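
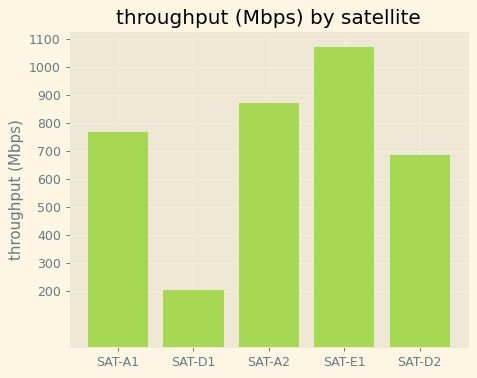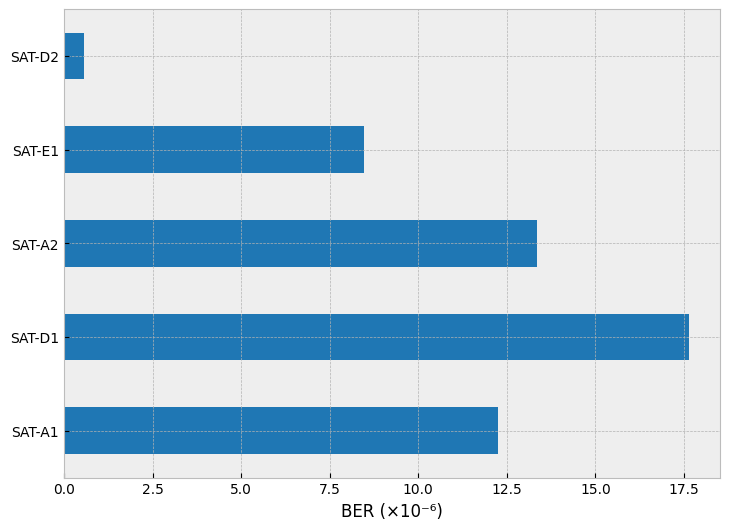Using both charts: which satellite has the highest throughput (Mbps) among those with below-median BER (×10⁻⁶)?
SAT-E1

Chart 2 median BER (×10⁻⁶) ≈ 12; below-median satellites: SAT-E1, SAT-D2. Among those, SAT-E1 has the highest throughput (Mbps) (≈ 1100).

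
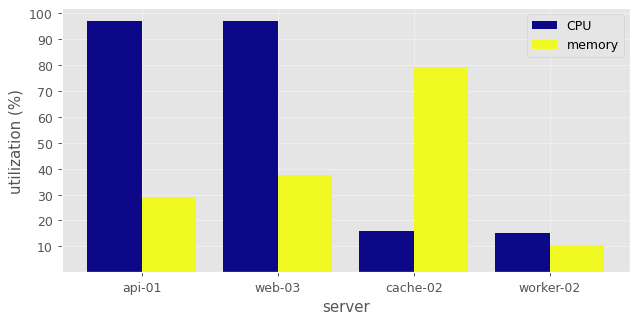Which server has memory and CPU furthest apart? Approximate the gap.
api-01: memory ≈ 30, CPU ≈ 100 → gap ≈ 70. Next-largest (cache-02) is only ≈ 60.

api-01, ≈ 70 %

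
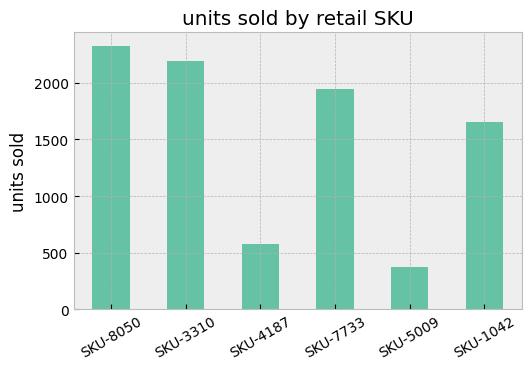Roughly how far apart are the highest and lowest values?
Max SKU-8050 ≈ 2400, min SKU-5009 ≈ 400; range ≈ 2000.

≈ 2000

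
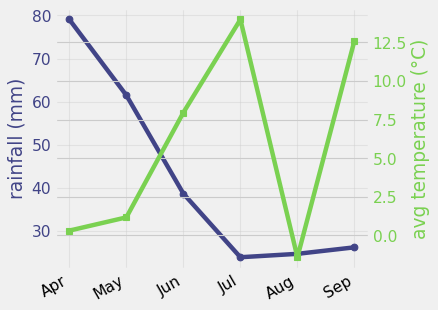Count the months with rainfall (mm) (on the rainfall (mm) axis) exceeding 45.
2

Above 45: Apr, May.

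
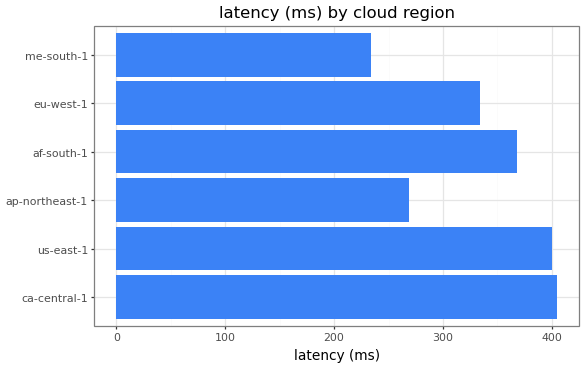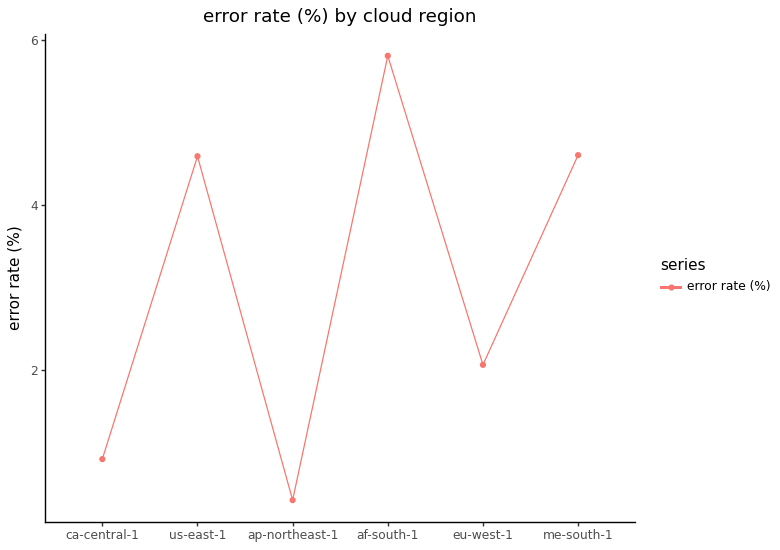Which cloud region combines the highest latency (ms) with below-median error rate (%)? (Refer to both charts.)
ca-central-1

Chart 2 median error rate (%) ≈ 3; below-median cloud regions: ca-central-1, ap-northeast-1, eu-west-1. Among those, ca-central-1 has the highest latency (ms) (≈ 400).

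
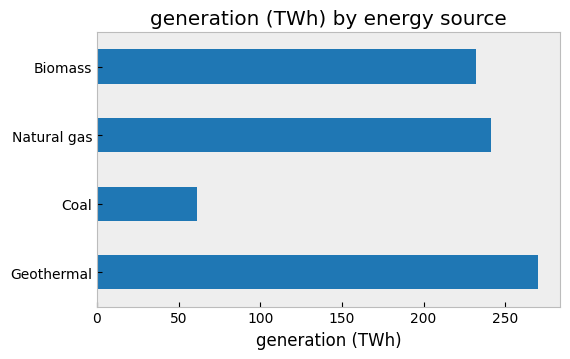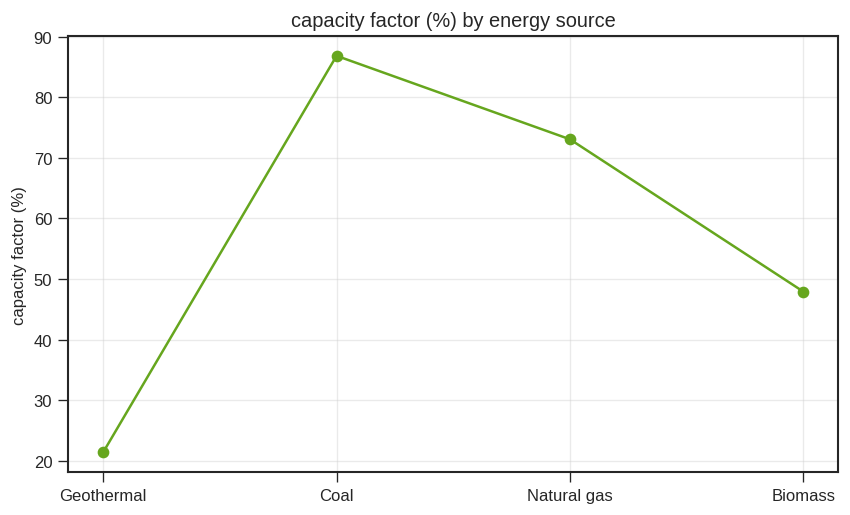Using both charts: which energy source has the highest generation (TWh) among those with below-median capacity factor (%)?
Chart 2 median capacity factor (%) ≈ 60; below-median energy sources: Geothermal, Biomass. Among those, Geothermal has the highest generation (TWh) (≈ 275).

Geothermal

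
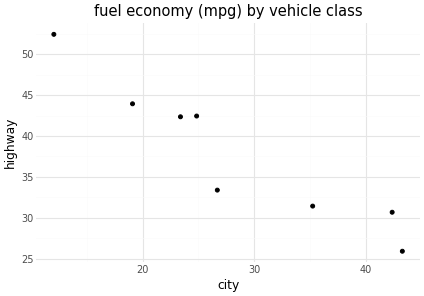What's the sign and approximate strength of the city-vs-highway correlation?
negative, strong

Points are negatively correlated; strong (|r| ≈ 0.9).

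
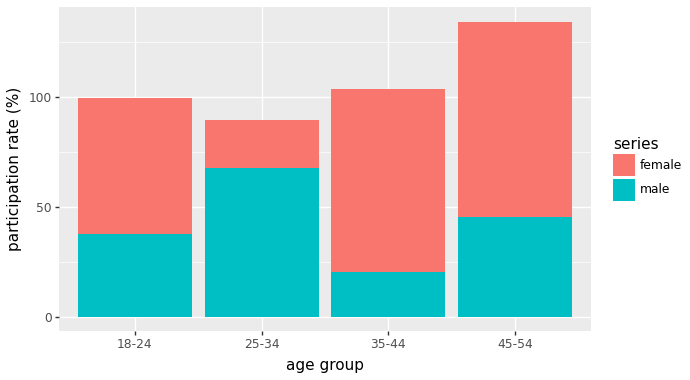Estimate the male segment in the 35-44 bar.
≈ 20

male top ≈ 20, bottom ≈ 0; segment ≈ 20.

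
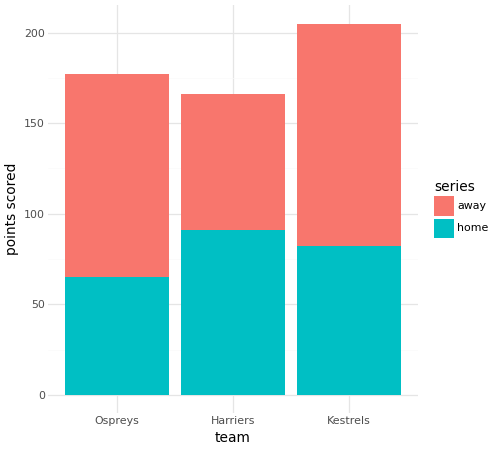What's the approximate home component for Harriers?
≈ 100

home top ≈ 100, bottom ≈ 0; segment ≈ 100.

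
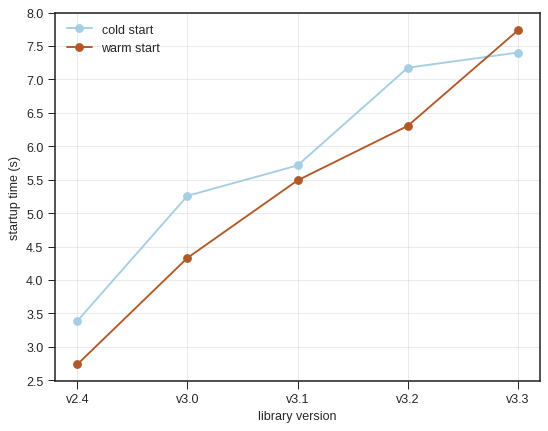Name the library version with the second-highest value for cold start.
Top 3 for cold start: v3.3 ≈ 7.5, v3.2 ≈ 7.0, v3.1 ≈ 5.5.

v3.2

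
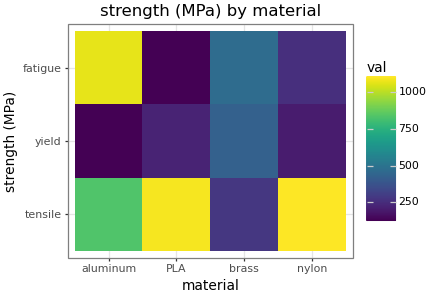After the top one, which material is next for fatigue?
Top 3 for fatigue: aluminum ≈ 1100, brass ≈ 500, nylon ≈ 300.

brass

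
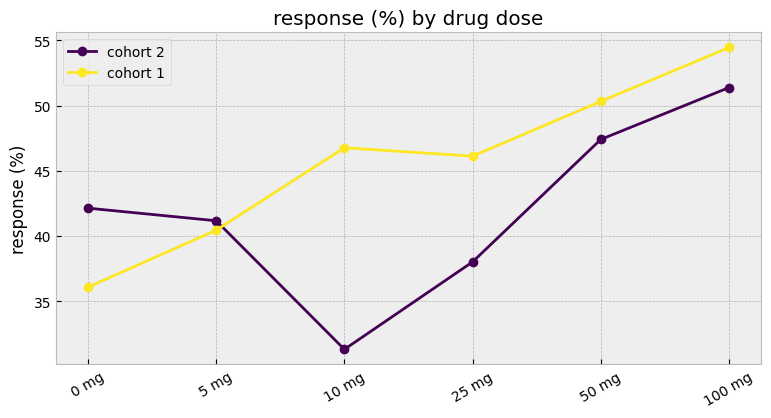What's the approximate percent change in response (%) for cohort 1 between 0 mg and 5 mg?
0 mg ≈ 36, 5 mg ≈ 40; (40 − 36) / 36 ≈ +11.1%.

≈ +11.1%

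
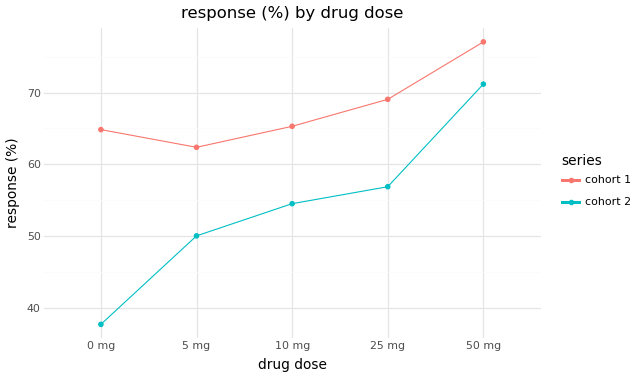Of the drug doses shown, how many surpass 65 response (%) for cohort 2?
Above 65: 50 mg.

1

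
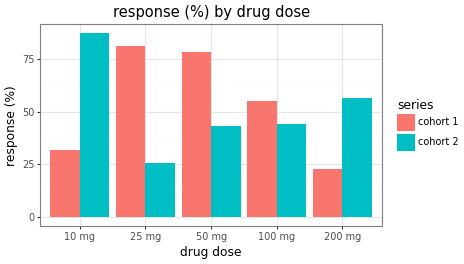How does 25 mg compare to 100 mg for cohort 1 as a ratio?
25 mg ≈ 80, 100 mg ≈ 60; 80/60 ≈ 1.33.

≈ 1.33×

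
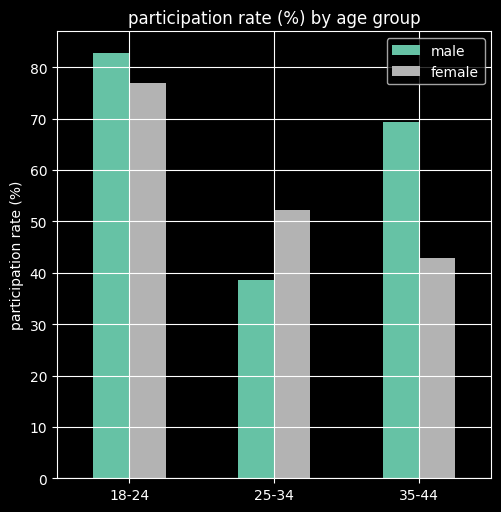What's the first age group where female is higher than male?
18-24: female ≈ 80 vs male ≈ 80 (not yet); 25-34: female ≈ 50 vs male ≈ 40 (first crossover).

25-34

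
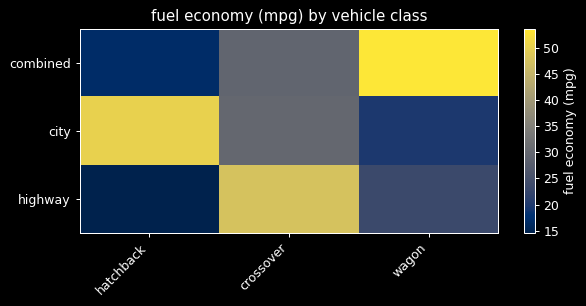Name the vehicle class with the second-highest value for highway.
Top 3 for highway: crossover ≈ 50, wagon ≈ 25, hatchback ≈ 15.

wagon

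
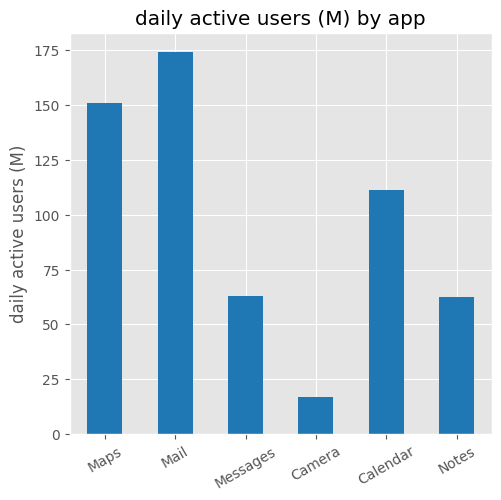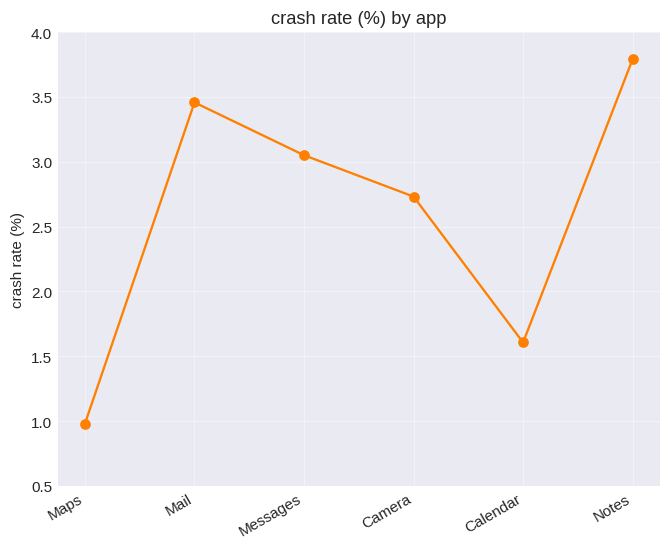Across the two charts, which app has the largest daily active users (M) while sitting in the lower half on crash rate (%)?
Chart 2 median crash rate (%) ≈ 3; below-median apps: Maps, Camera, Calendar. Among those, Maps has the highest daily active users (M) (≈ 160).

Maps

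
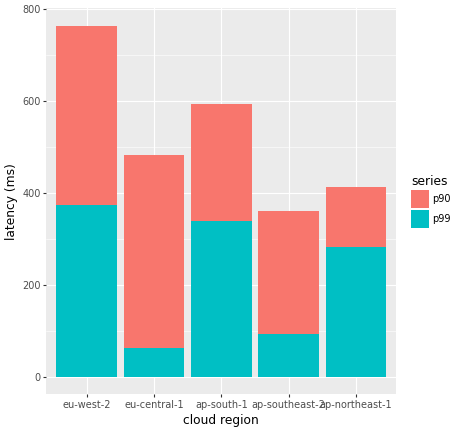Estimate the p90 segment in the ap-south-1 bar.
≈ 300

p90 top ≈ 600, bottom ≈ 300; segment ≈ 300.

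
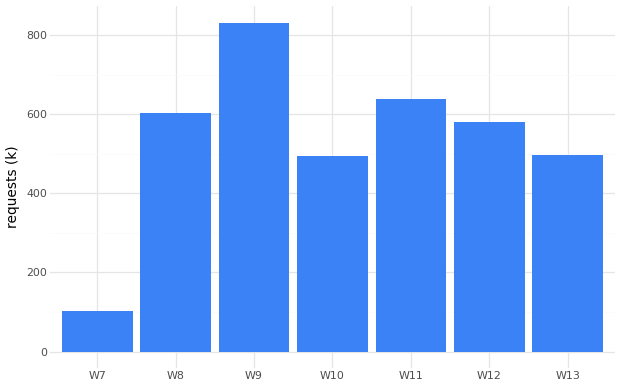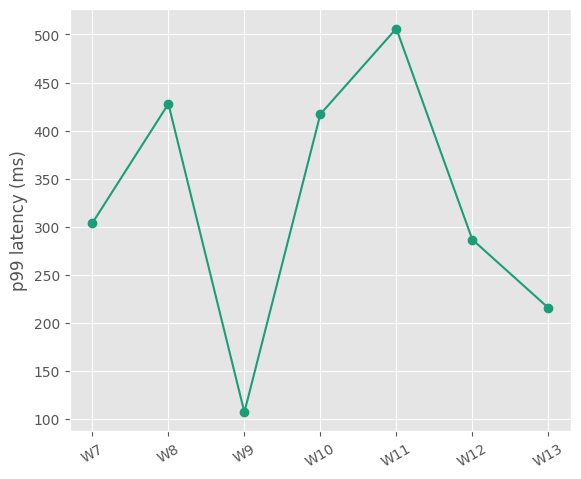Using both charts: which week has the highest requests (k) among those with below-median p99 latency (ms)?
Chart 2 median p99 latency (ms) ≈ 300; below-median weeks: W9, W12, W13. Among those, W9 has the highest requests (k) (≈ 800).

W9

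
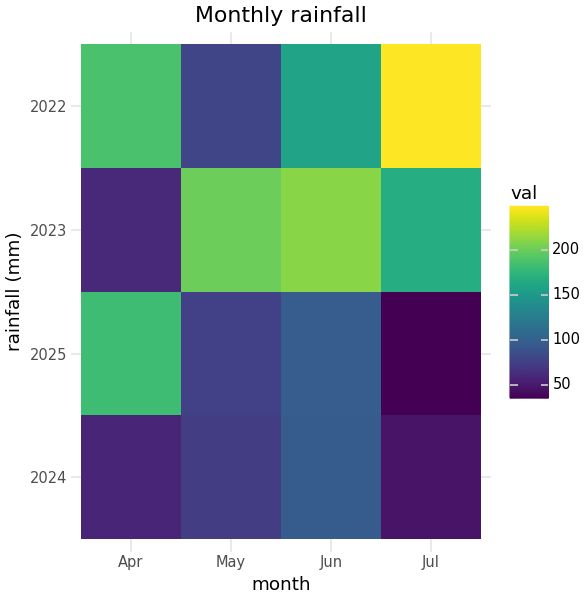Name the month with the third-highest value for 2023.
Jul

Top 4 for 2023: Jun ≈ 220, May ≈ 200, Jul ≈ 160, Apr ≈ 60.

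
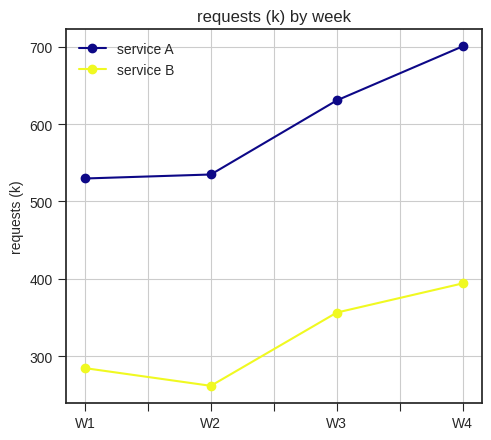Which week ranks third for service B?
Top 4 for service B: W4 ≈ 400, W3 ≈ 350, W1 ≈ 300, W2 ≈ 250.

W1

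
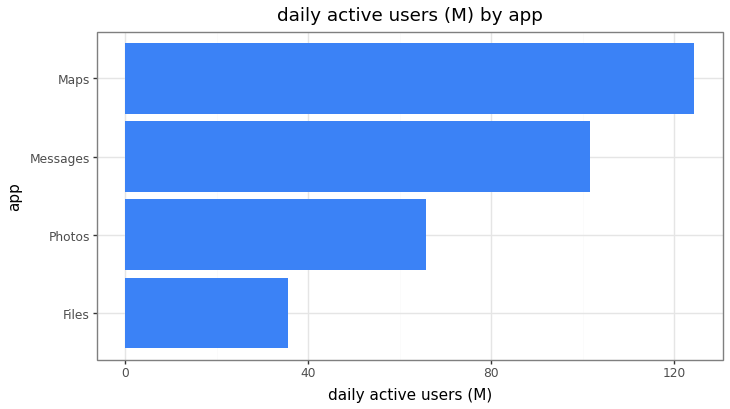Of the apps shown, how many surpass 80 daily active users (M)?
2

Above 80: Messages, Maps.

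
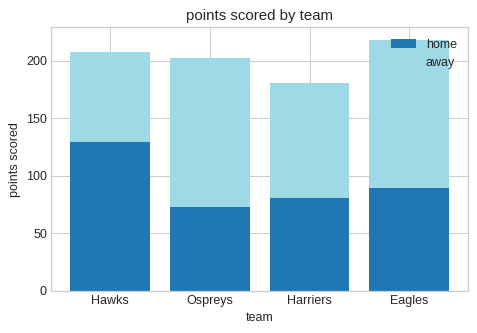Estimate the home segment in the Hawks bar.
≈ 120

home top ≈ 120, bottom ≈ 0; segment ≈ 120.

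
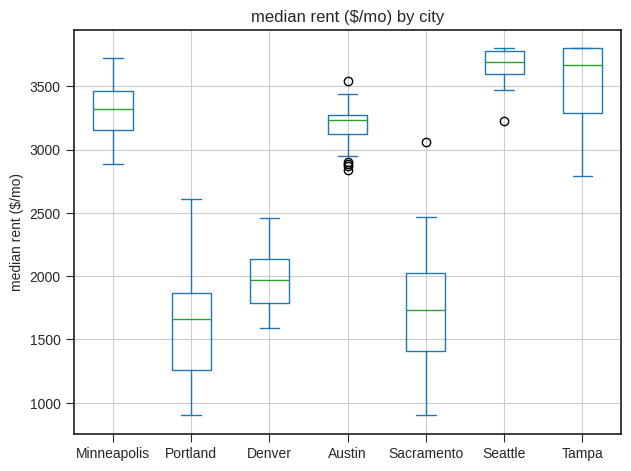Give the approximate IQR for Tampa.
≈ 600

Q3 ≈ 3800, Q1 ≈ 3200; IQR ≈ 600.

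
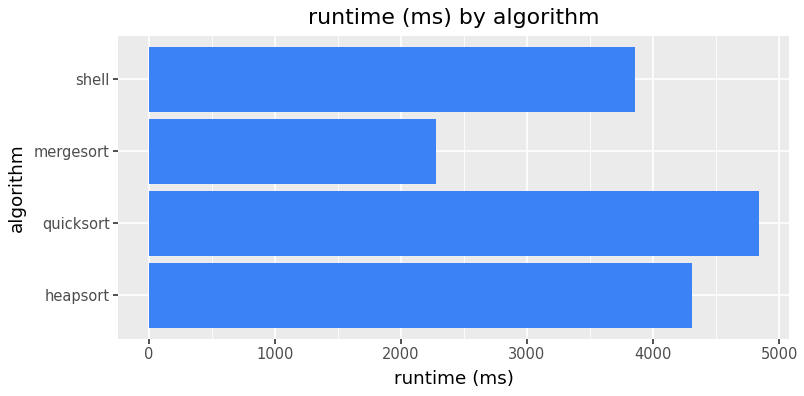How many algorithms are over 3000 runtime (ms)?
Above 3000: heapsort, quicksort, shell.

3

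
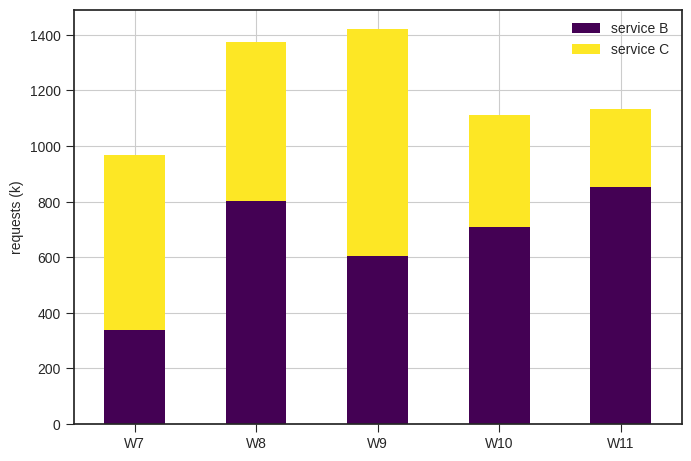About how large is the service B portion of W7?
≈ 400

service B top ≈ 400, bottom ≈ 0; segment ≈ 400.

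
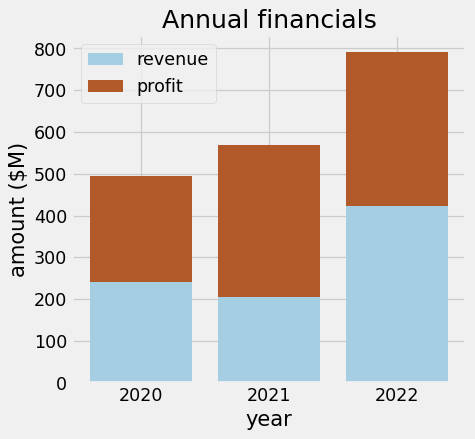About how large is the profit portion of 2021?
≈ 400

profit top ≈ 600, bottom ≈ 200; segment ≈ 400.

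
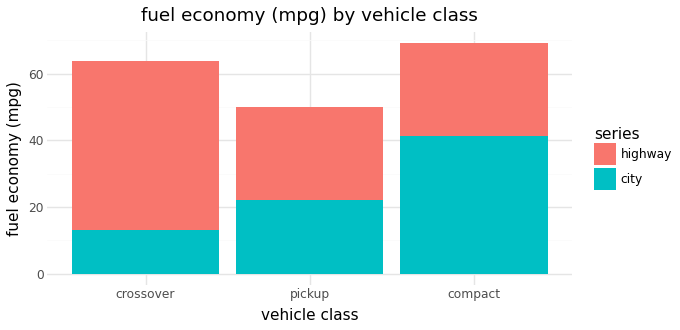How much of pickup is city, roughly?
city top ≈ 20, bottom ≈ 0; segment ≈ 20.

≈ 20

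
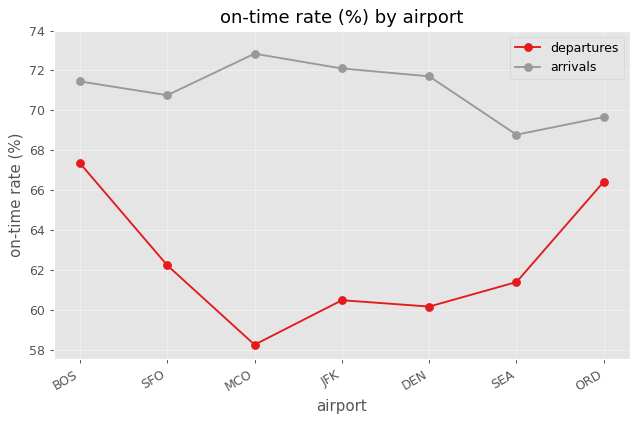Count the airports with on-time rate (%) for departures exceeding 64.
2

Above 64: BOS, ORD.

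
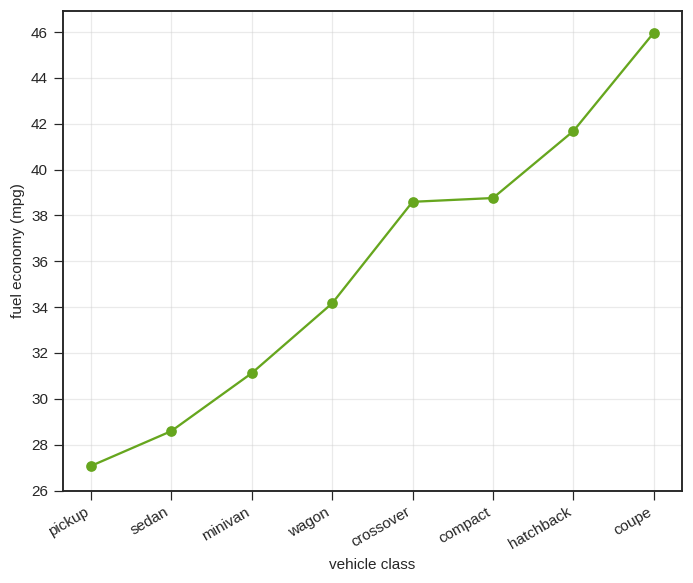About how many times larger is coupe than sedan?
coupe ≈ 46, sedan ≈ 28; 46/28 ≈ 1.64.

≈ 1.64×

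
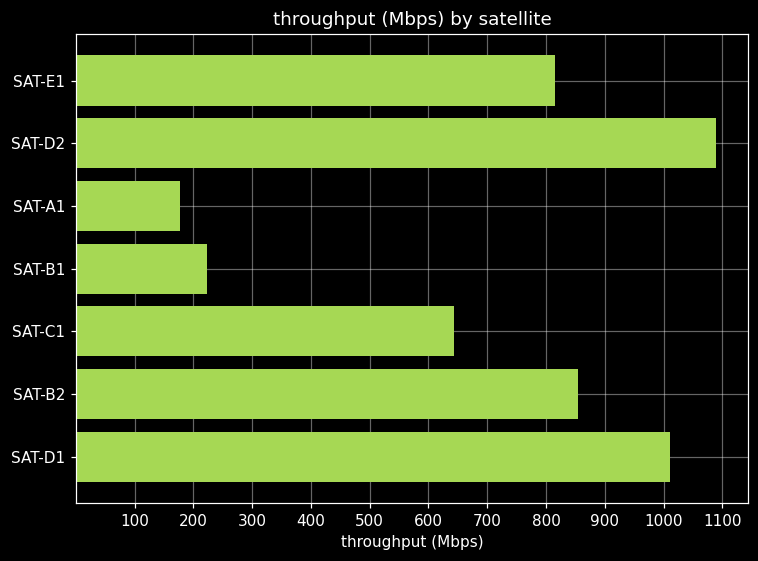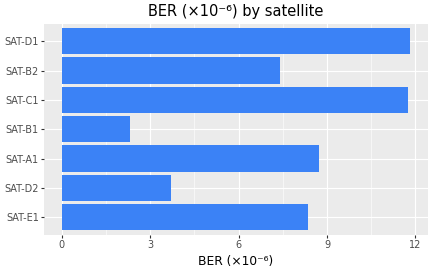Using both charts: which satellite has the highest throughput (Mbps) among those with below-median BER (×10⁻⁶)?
SAT-D2

Chart 2 median BER (×10⁻⁶) ≈ 8; below-median satellites: SAT-D2, SAT-B1, SAT-B2. Among those, SAT-D2 has the highest throughput (Mbps) (≈ 1100).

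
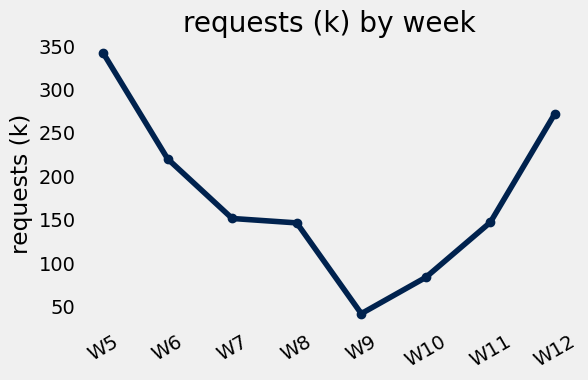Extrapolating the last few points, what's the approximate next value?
≈ 325

Last three: 100, 150, 250 → slope ≈ 75/step → next ≈ 325.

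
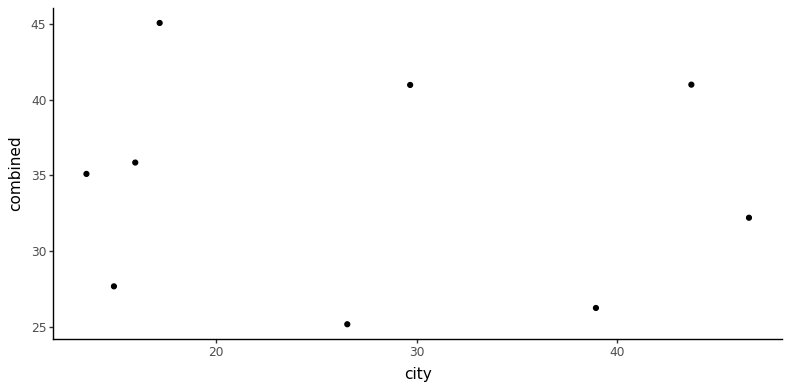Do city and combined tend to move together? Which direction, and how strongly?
Points are roughly uncorrelated; weak (|r| ≈ 0.1).

no clear correlation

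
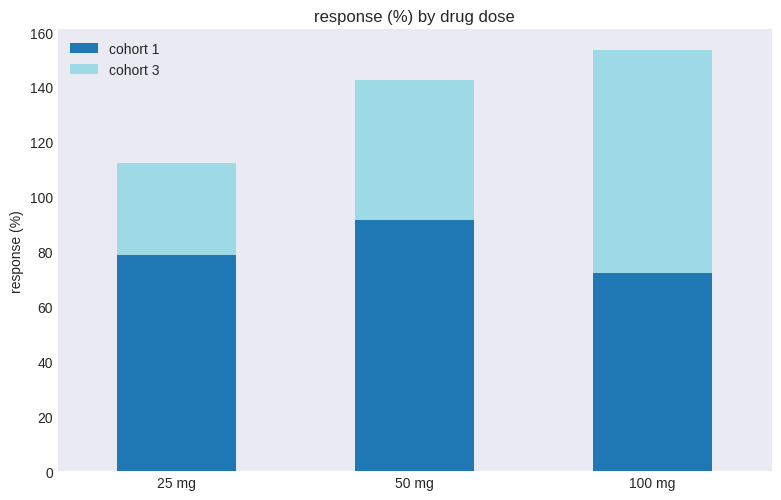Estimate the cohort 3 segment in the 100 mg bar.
cohort 3 top ≈ 160, bottom ≈ 80; segment ≈ 80.

≈ 80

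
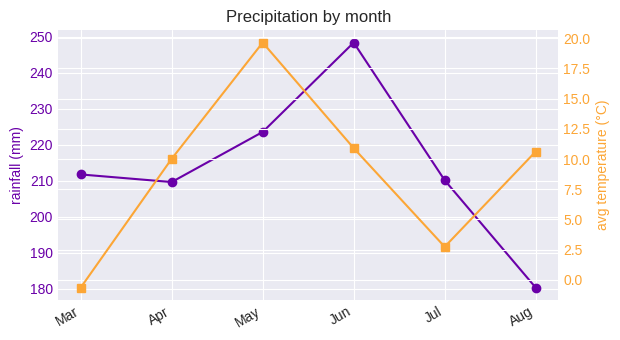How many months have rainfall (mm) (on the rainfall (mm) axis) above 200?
Above 200: Mar, Apr, May, Jun, Jul.

5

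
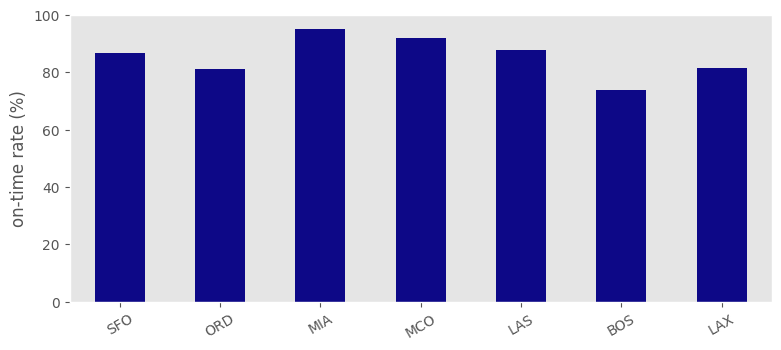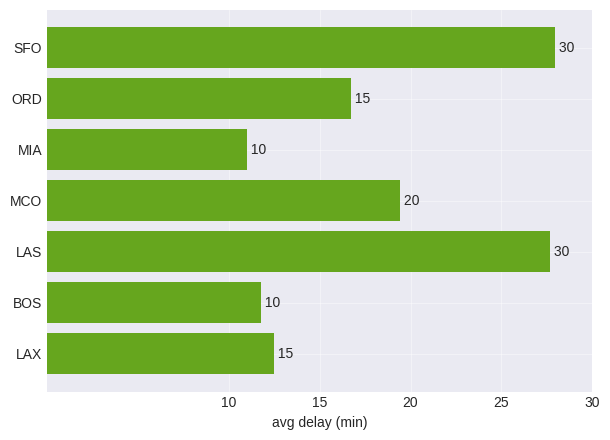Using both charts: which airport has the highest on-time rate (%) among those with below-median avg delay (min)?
Chart 2 median avg delay (min) ≈ 15; below-median airports: MIA, BOS, LAX. Among those, MIA has the highest on-time rate (%) (≈ 100).

MIA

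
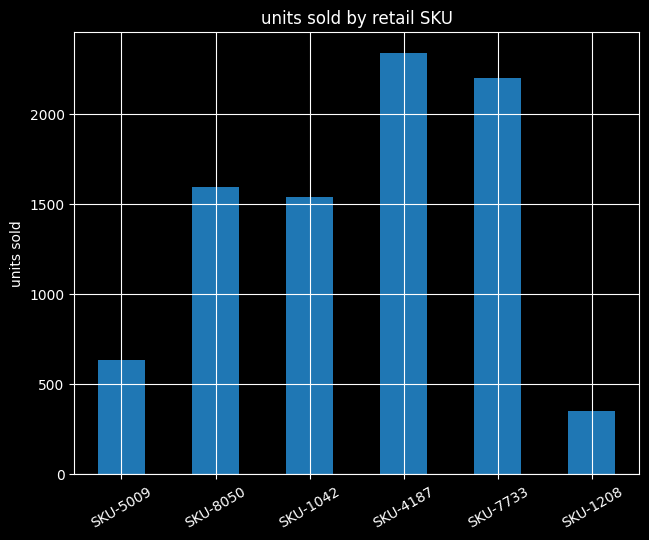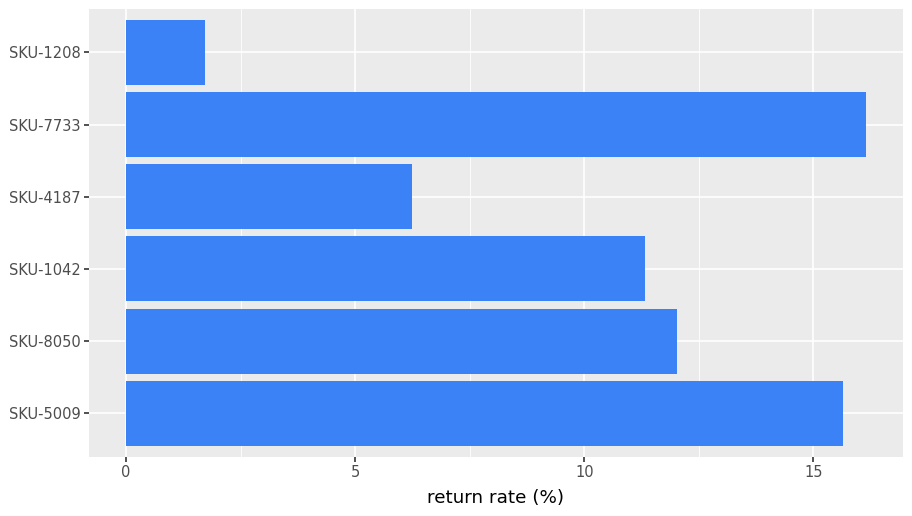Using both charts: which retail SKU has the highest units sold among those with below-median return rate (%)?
Chart 2 median return rate (%) ≈ 12; below-median retail SKUs: SKU-1042, SKU-4187, SKU-1208. Among those, SKU-4187 has the highest units sold (≈ 2500).

SKU-4187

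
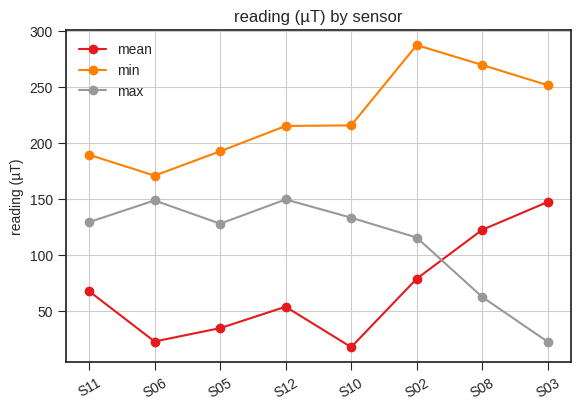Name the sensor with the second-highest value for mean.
Top 3 for mean: S03 ≈ 150, S08 ≈ 125, S02 ≈ 75.

S08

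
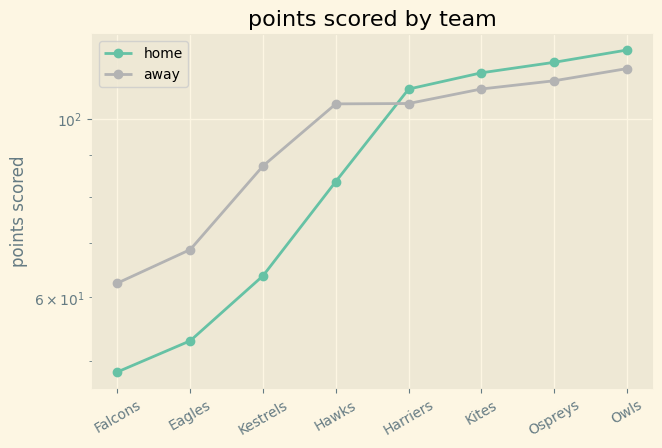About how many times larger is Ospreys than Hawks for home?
≈ 1.5×

Ospreys ≈ 120, Hawks ≈ 80; 120/80 ≈ 1.5.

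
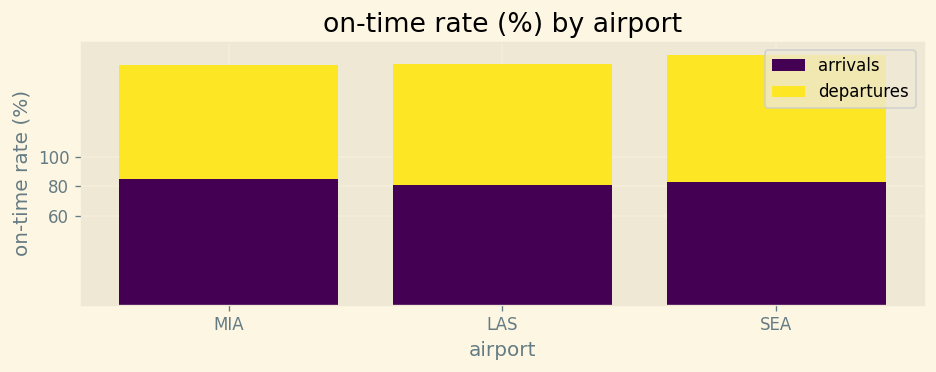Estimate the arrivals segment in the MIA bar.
≈ 80

arrivals top ≈ 80, bottom ≈ 0; segment ≈ 80.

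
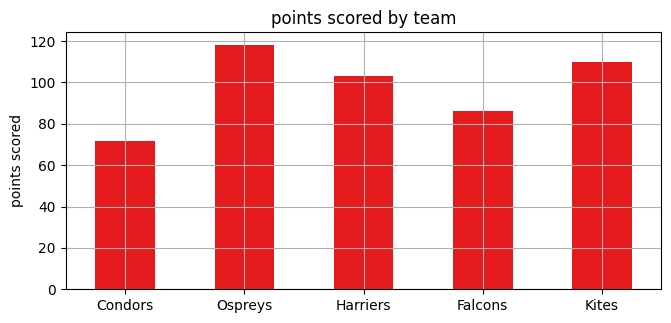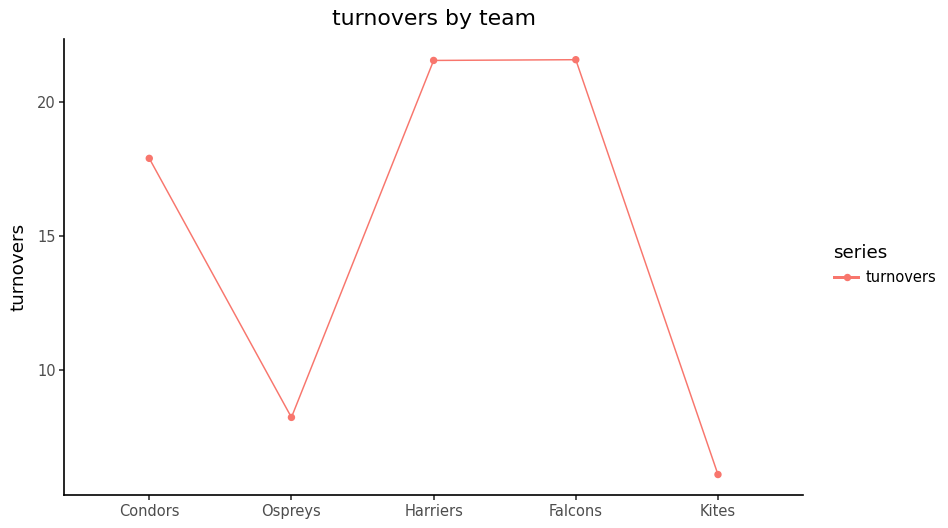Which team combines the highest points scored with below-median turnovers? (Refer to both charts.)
Chart 2 median turnovers ≈ 18; below-median teams: Ospreys, Kites. Among those, Ospreys has the highest points scored (≈ 120).

Ospreys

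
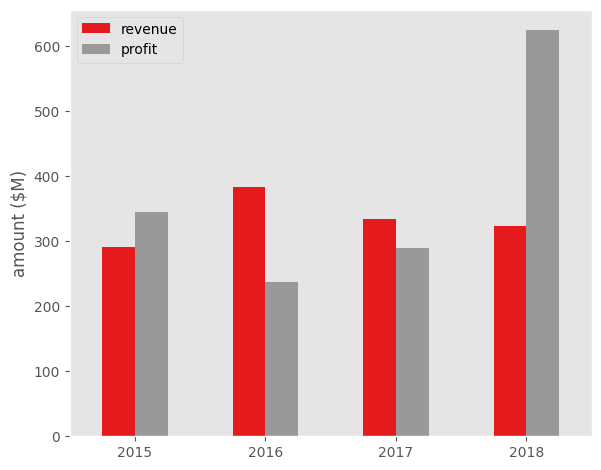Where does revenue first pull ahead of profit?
2016

2015: revenue ≈ 300 vs profit ≈ 300 (not yet); 2016: revenue ≈ 400 vs profit ≈ 200 (first crossover).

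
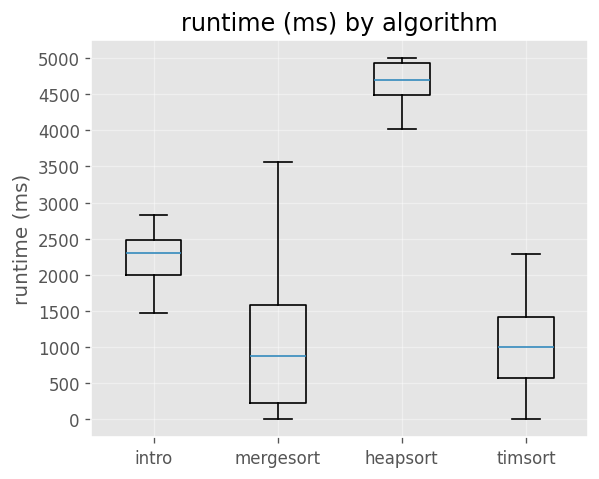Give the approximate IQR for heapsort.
Q3 ≈ 5000, Q1 ≈ 4500; IQR ≈ 500.

≈ 500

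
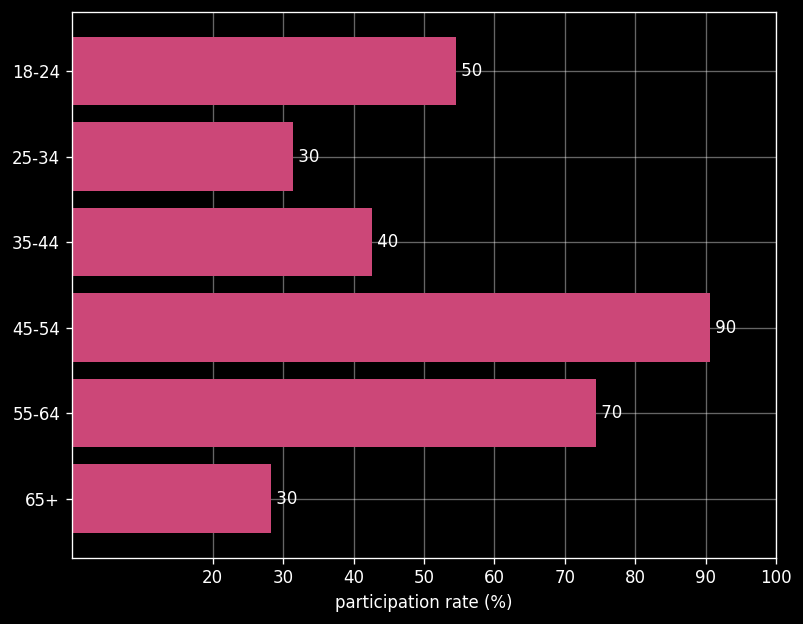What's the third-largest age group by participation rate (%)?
18-24

Top 4: 45-54 ≈ 90, 55-64 ≈ 70, 18-24 ≈ 50, 35-44 ≈ 40.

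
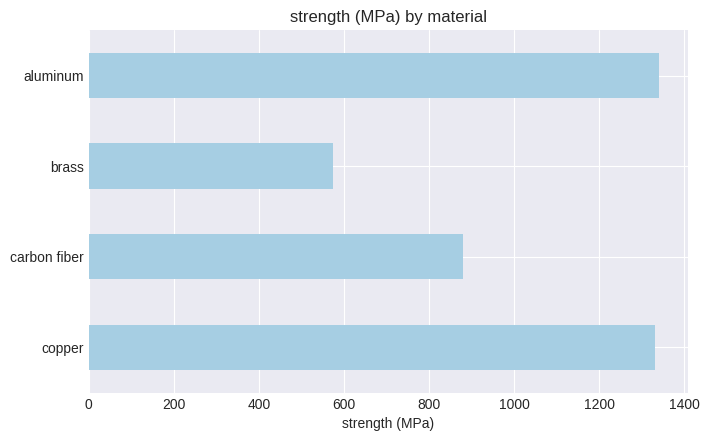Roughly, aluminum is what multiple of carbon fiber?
aluminum ≈ 1400, carbon fiber ≈ 800; 1400/800 ≈ 1.75.

≈ 1.75×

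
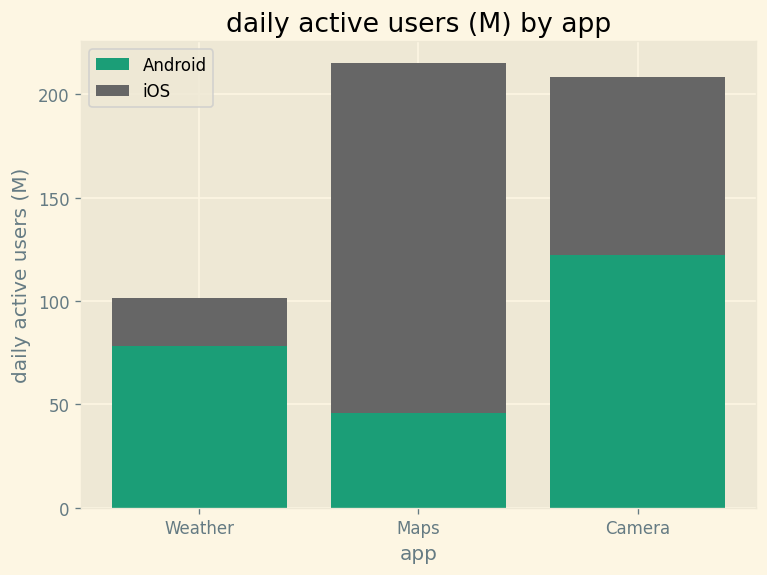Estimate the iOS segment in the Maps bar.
iOS top ≈ 220, bottom ≈ 40; segment ≈ 180.

≈ 180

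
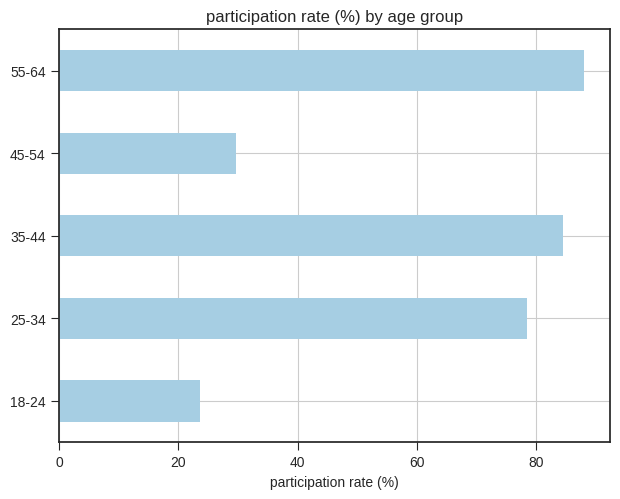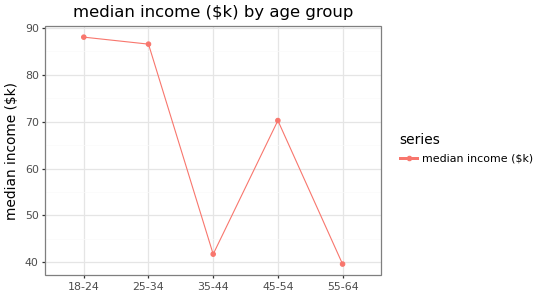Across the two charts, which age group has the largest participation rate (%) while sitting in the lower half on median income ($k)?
Chart 2 median median income ($k) ≈ 70; below-median age groups: 35-44, 55-64. Among those, 55-64 has the highest participation rate (%) (≈ 90).

55-64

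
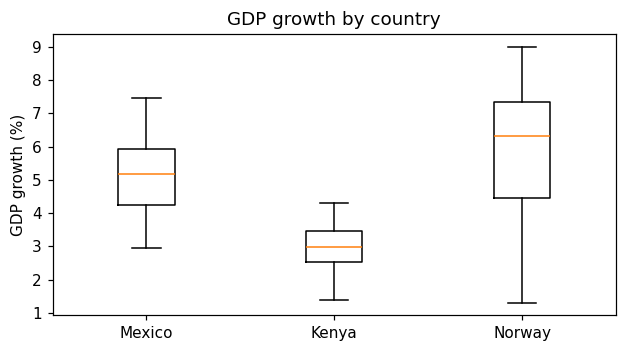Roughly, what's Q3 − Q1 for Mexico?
Q3 ≈ 6.0, Q1 ≈ 4.5; IQR ≈ 1.5.

≈ 1.5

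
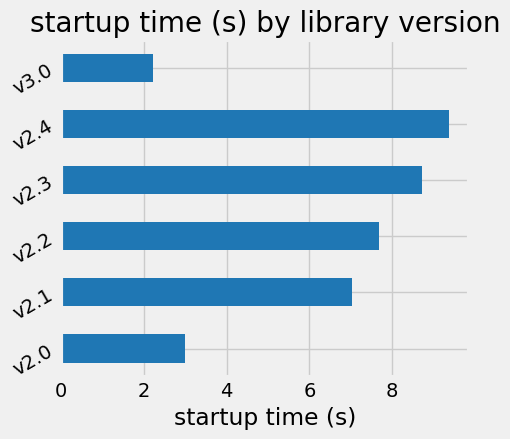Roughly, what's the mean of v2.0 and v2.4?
(3 + 9) / 2 ≈ 6.

≈ 6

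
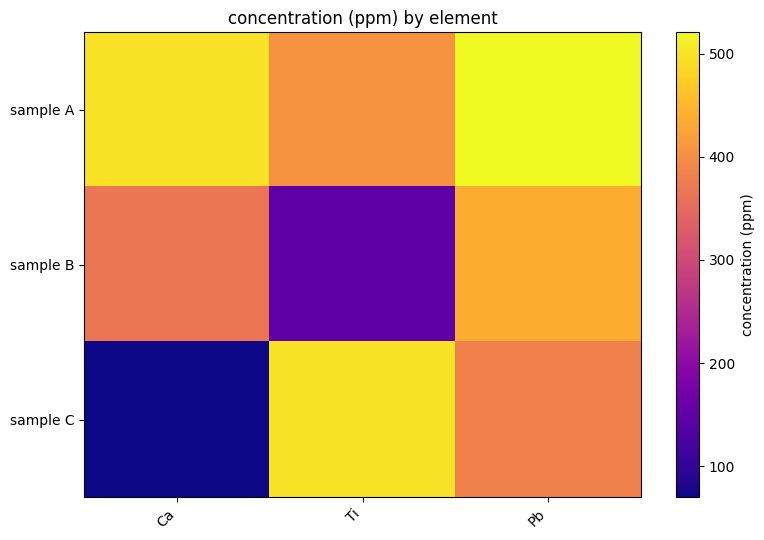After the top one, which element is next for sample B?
Top 3 for sample B: Pb ≈ 450, Ca ≈ 350, Ti ≈ 150.

Ca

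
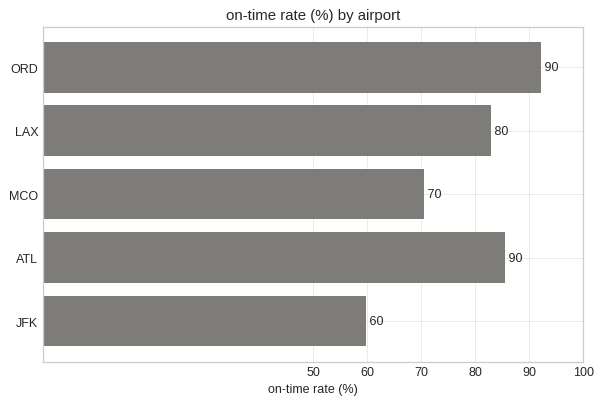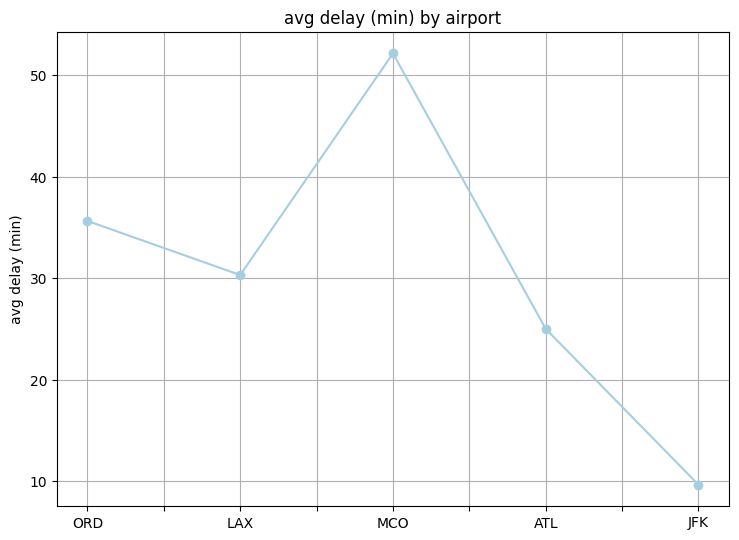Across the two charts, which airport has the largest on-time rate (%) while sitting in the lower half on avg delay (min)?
Chart 2 median avg delay (min) ≈ 30; below-median airports: ATL, JFK. Among those, ATL has the highest on-time rate (%) (≈ 90).

ATL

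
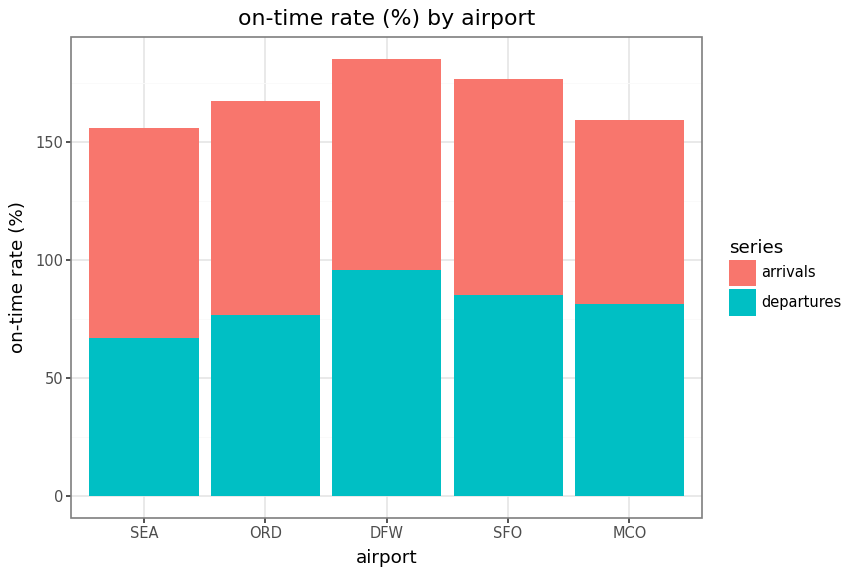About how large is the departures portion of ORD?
≈ 80

departures top ≈ 80, bottom ≈ 0; segment ≈ 80.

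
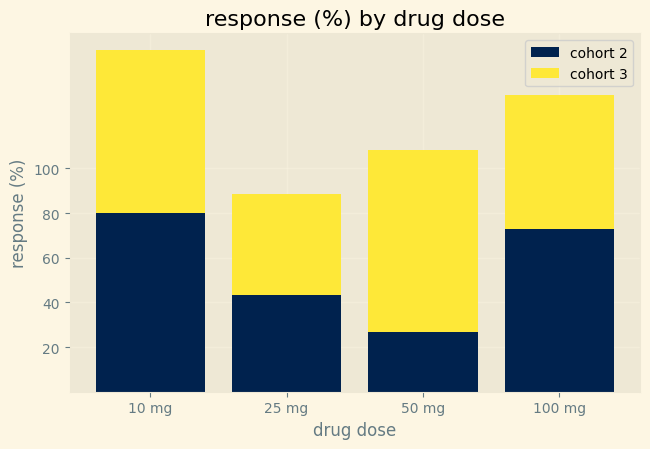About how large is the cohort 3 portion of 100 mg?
cohort 3 top ≈ 140, bottom ≈ 80; segment ≈ 60.

≈ 60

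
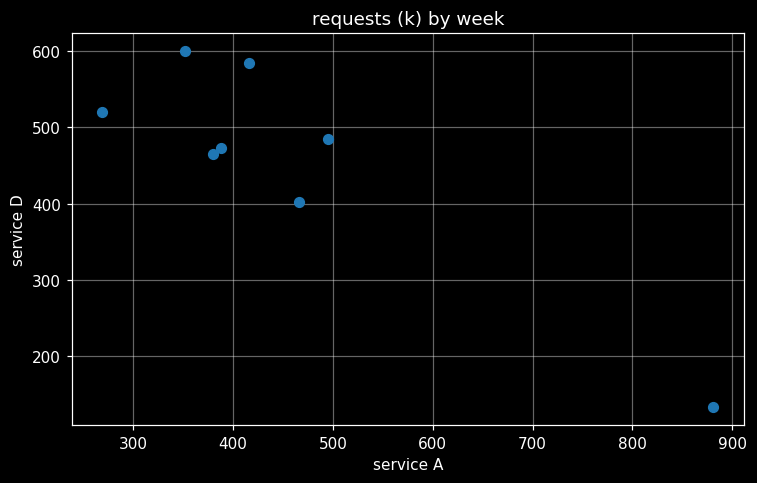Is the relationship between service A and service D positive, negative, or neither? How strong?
Points are negatively correlated; strong (|r| ≈ 0.9).

negative, strong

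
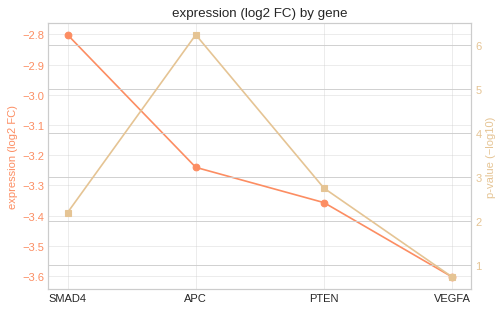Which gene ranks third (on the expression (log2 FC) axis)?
Top 4 (on the expression (log2 FC) axis): SMAD4 ≈ -2.8, APC ≈ -3.2, PTEN ≈ -3.4, VEGFA ≈ -3.6.

PTEN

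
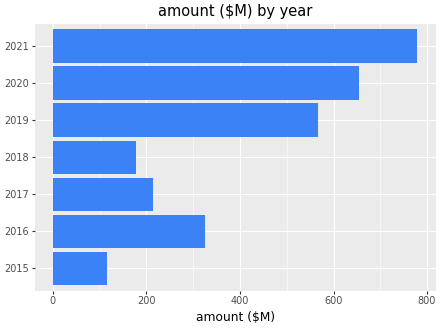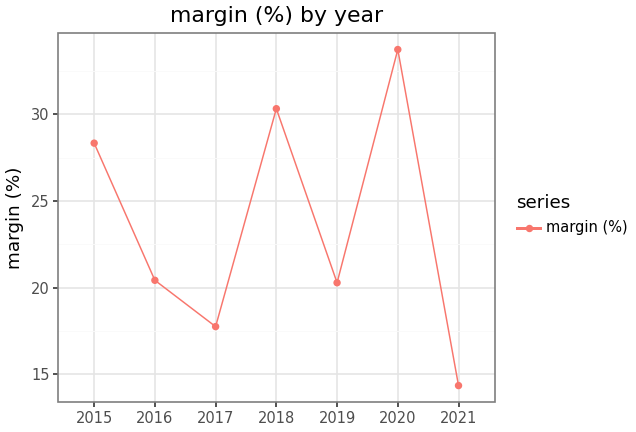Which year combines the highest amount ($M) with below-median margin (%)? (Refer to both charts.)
Chart 2 median margin (%) ≈ 20; below-median years: 2017, 2019, 2021. Among those, 2021 has the highest amount ($M) (≈ 800).

2021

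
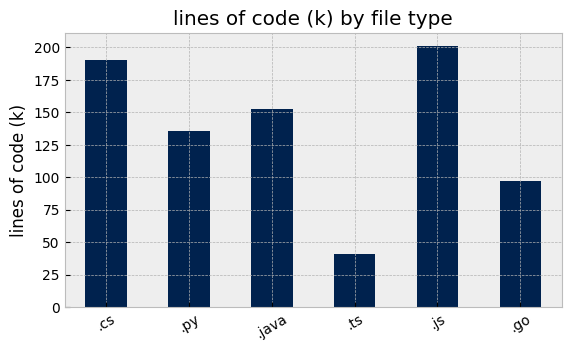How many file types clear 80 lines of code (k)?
Above 80: .cs, .py, .java, .js, .go.

5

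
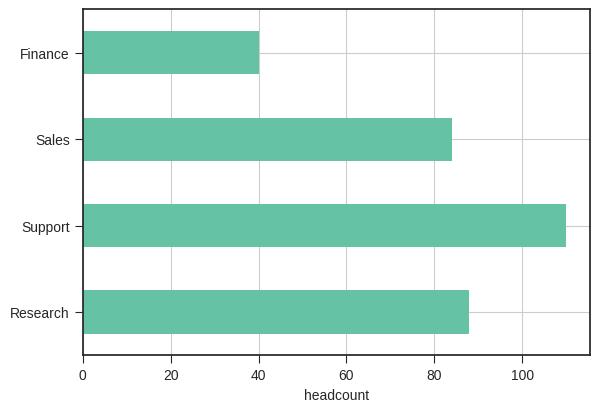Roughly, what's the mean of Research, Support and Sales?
≈ 93

(90 + 110 + 80) / 3 ≈ 93.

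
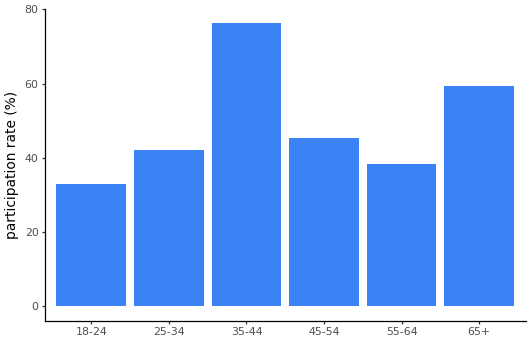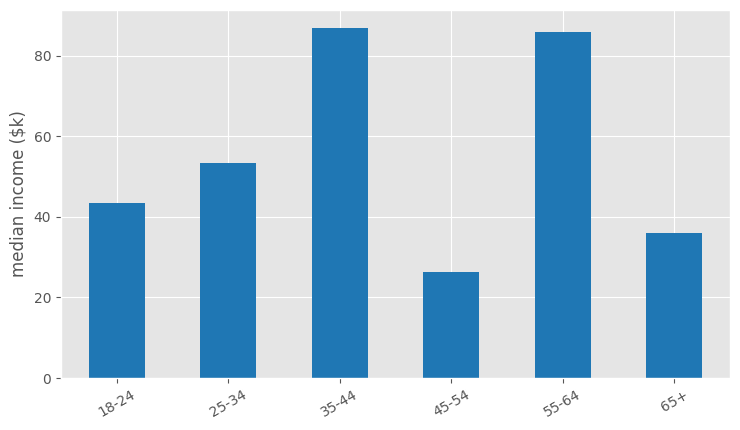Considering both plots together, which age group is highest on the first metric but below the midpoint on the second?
65+

Chart 2 median median income ($k) ≈ 50; below-median age groups: 18-24, 45-54, 65+. Among those, 65+ has the highest participation rate (%) (≈ 60).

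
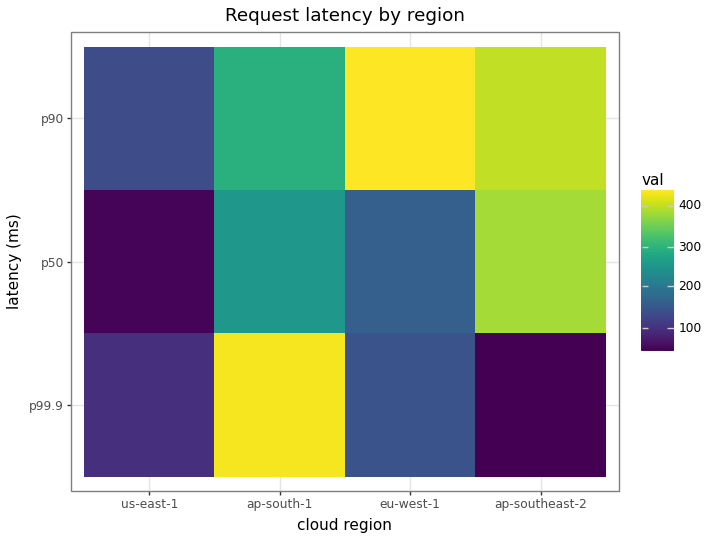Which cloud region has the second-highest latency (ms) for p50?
Top 3 for p50: ap-southeast-2 ≈ 400, ap-south-1 ≈ 250, eu-west-1 ≈ 150.

ap-south-1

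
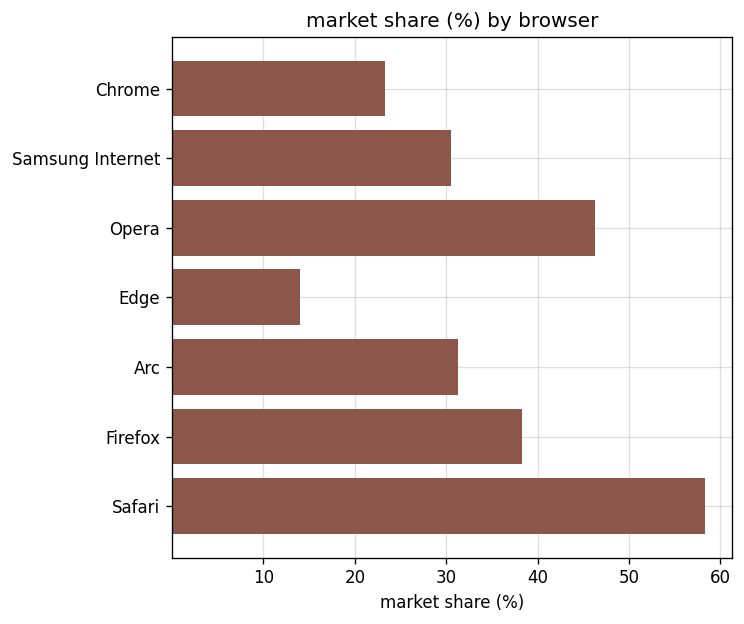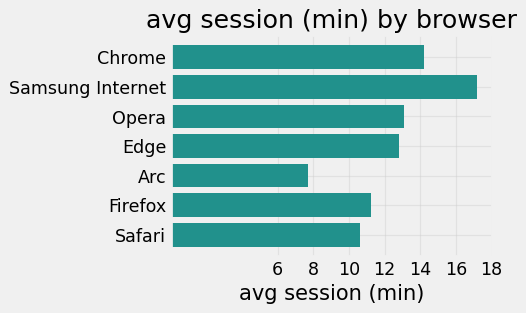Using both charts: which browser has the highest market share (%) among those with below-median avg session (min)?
Chart 2 median avg session (min) ≈ 12; below-median browsers: Arc, Firefox, Safari. Among those, Safari has the highest market share (%) (≈ 60).

Safari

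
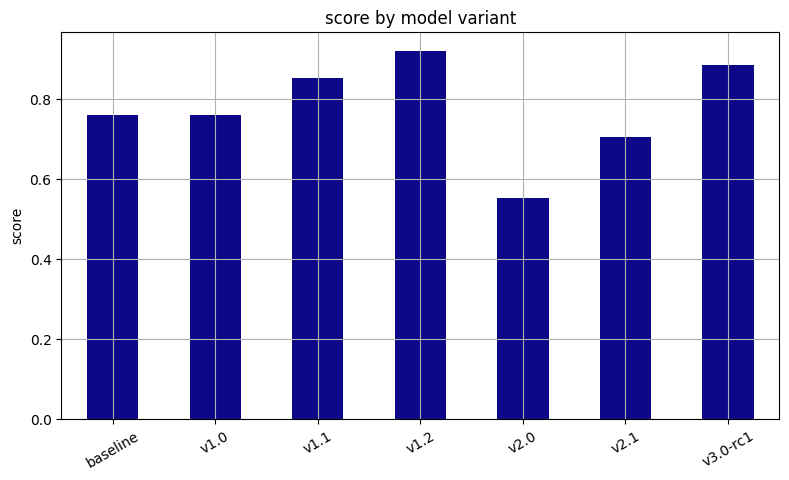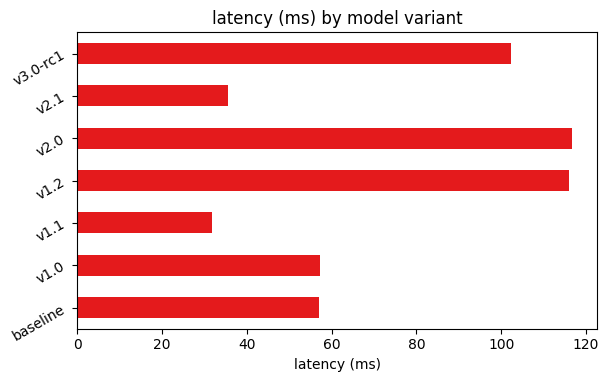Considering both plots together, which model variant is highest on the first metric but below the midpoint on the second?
Chart 2 median latency (ms) ≈ 60; below-median model variants: baseline, v1.1, v2.1. Among those, v1.1 has the highest score (≈ 0.9).

v1.1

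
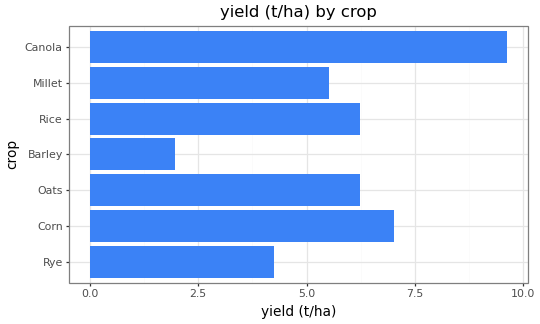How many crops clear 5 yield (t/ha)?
5

Above 5: Corn, Oats, Rice, Millet, Canola.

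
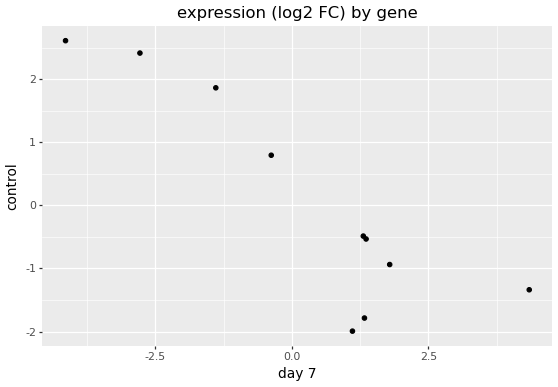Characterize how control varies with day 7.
Points are negatively correlated; strong (|r| ≈ 0.9).

negative, strong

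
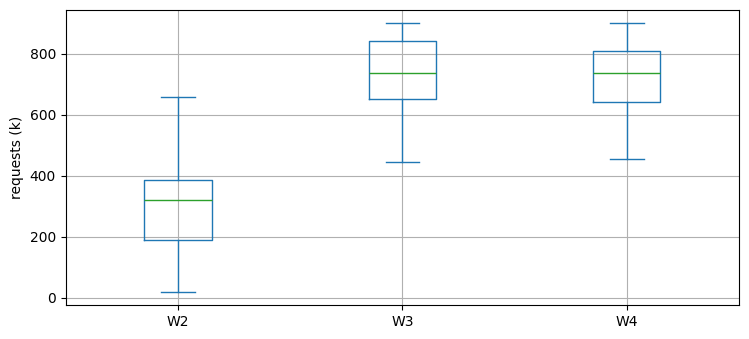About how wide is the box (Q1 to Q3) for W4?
Q3 ≈ 800, Q1 ≈ 650; IQR ≈ 150.

≈ 150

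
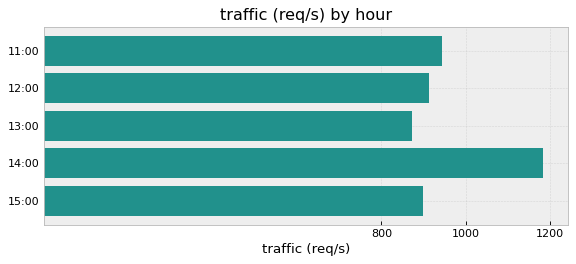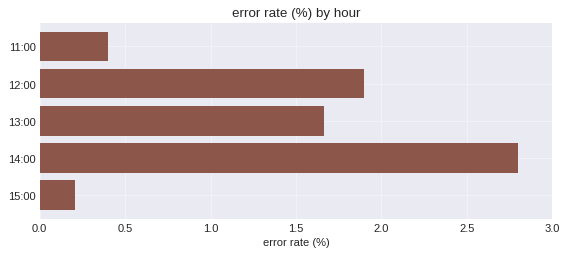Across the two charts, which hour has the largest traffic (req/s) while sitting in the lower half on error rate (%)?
Chart 2 median error rate (%) ≈ 1.5; below-median hours: 11:00, 15:00. Among those, 11:00 has the highest traffic (req/s) (≈ 1000).

11:00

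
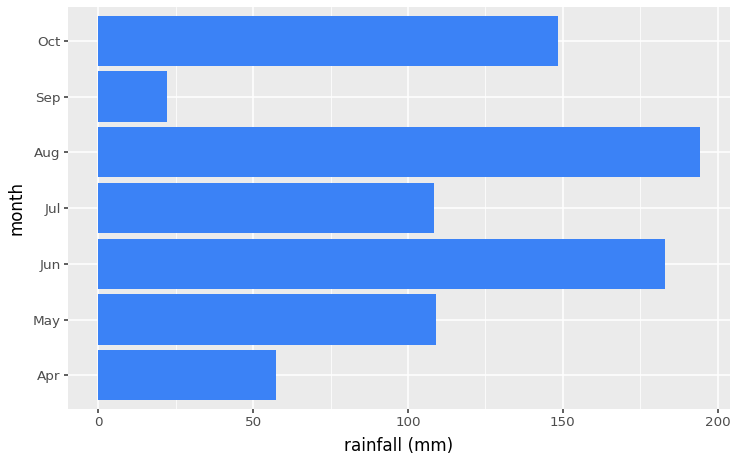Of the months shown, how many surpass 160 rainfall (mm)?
2

Above 160: Jun, Aug.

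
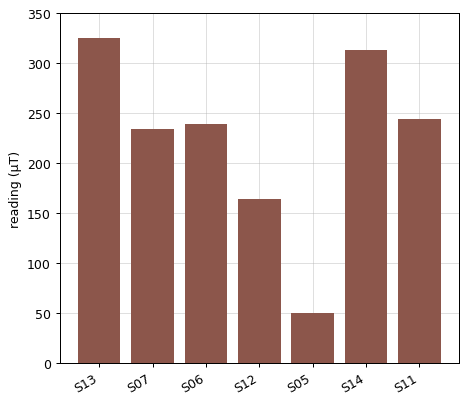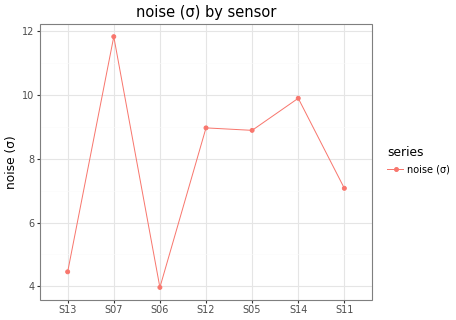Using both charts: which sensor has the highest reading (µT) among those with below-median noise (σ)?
S13

Chart 2 median noise (σ) ≈ 8; below-median sensors: S13, S06, S11. Among those, S13 has the highest reading (µT) (≈ 350).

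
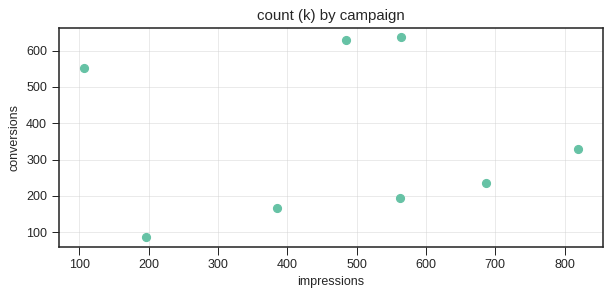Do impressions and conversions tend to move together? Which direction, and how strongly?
Points are roughly uncorrelated; weak (|r| ≈ 0.0).

no clear correlation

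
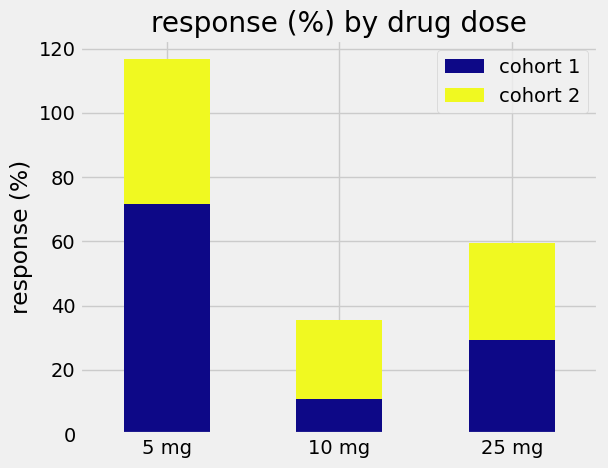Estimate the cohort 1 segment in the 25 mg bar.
cohort 1 top ≈ 30, bottom ≈ 0; segment ≈ 30.

≈ 30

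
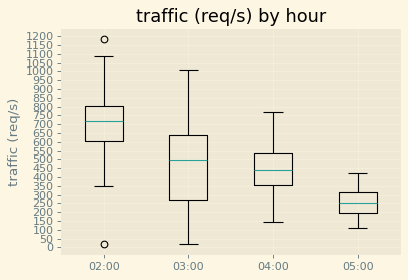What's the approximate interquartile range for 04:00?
Q3 ≈ 550, Q1 ≈ 350; IQR ≈ 200.

≈ 200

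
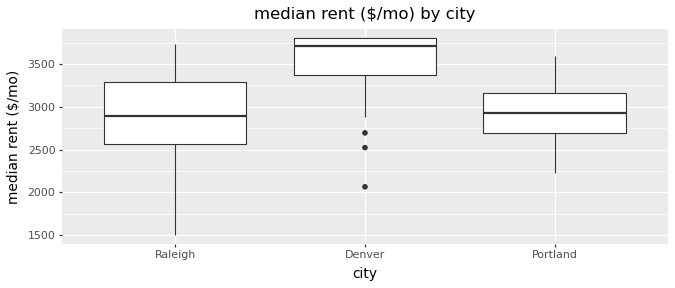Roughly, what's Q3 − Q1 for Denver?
≈ 400

Q3 ≈ 3800, Q1 ≈ 3400; IQR ≈ 400.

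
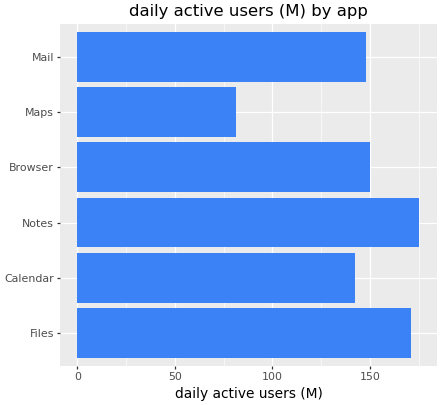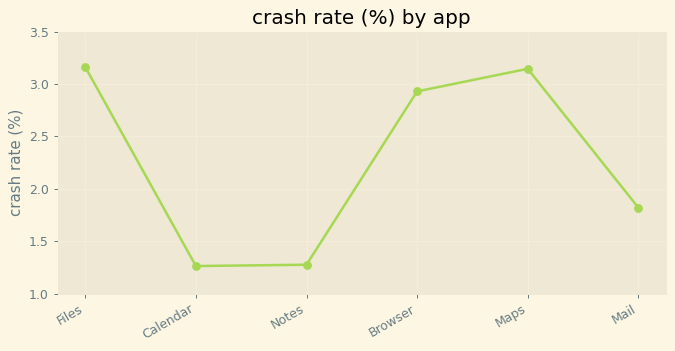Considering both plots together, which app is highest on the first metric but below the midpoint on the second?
Chart 2 median crash rate (%) ≈ 2.5; below-median apps: Calendar, Notes, Mail. Among those, Notes has the highest daily active users (M) (≈ 180).

Notes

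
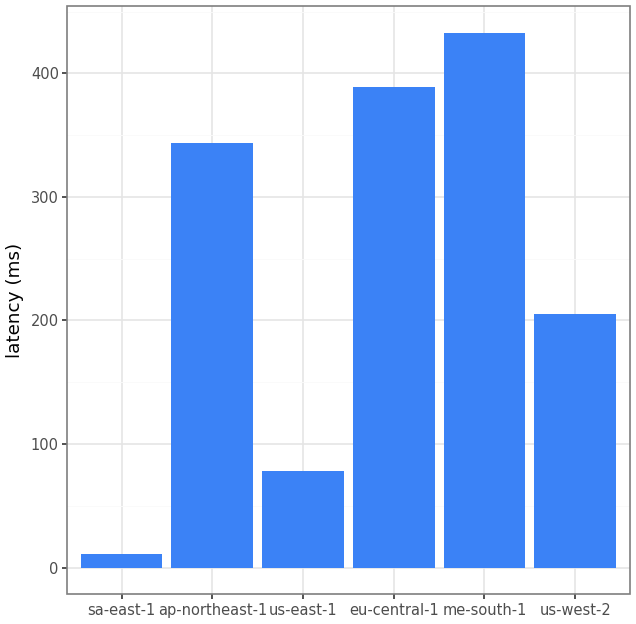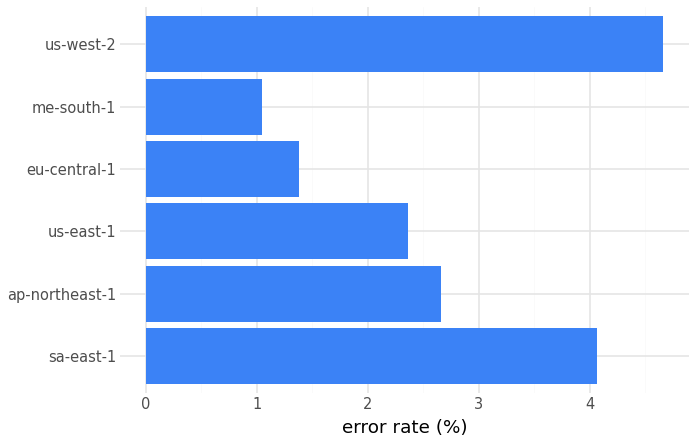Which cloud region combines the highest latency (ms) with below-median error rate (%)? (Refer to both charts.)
me-south-1

Chart 2 median error rate (%) ≈ 2.5; below-median cloud regions: us-east-1, eu-central-1, me-south-1. Among those, me-south-1 has the highest latency (ms) (≈ 450).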